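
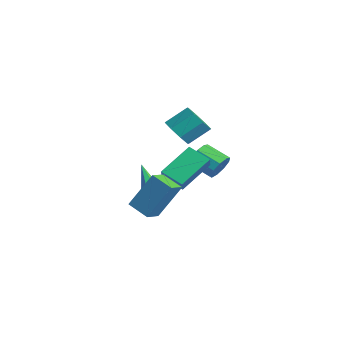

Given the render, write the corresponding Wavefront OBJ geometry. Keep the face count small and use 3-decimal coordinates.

v -1.06 3.341 -2.671
v -0.609 3.056 -2.144
v -1.668 2.454 -1.562
v -2.12 2.739 -2.089
v -0.787 3.513 -1.994
v -1.846 2.912 -1.412
v -1.092 3.89 -2.161
v -2.152 3.288 -1.579
v -1.383 4.01 -2.567
v -2.442 3.408 -1.985
v -1.523 3.816 -3.021
v -2.582 3.215 -2.439
v -1.446 3.401 -3.311
v -2.505 2.799 -2.729
v -1.189 2.957 -3.302
v -2.248 2.355 -2.72
v -0.872 2.693 -2.998
v -1.931 2.091 -2.416
v -0.643 2.732 -2.54
v -1.702 2.13 -1.958
v -0.507 -0.598 -3.117
v -0.274 -0.208 -2.864
v -2.213 -0.222 -2.123
v -0.445 -0.088 -3.203
v -0.653 -0.268 -3.492
v -0.775 -0.64 -3.561
v -0.74 -0.987 -3.37
v -0.569 -1.107 -3.031
v -0.361 -0.928 -2.743
v -0.239 -0.555 -2.673
v -2.822 1.992 -0.803
v -2.035 2.137 -1.214
v -1.791 3.213 -0.369
v -2.578 3.068 0.043
v -2.553 2.484 -1.507
v -2.309 3.56 -0.662
v -3.229 2.543 -1.387
v -2.985 3.619 -0.542
v -3.666 2.279 -0.925
v -3.422 3.355 -0.079
v -3.609 1.847 -0.391
v -3.365 2.923 0.454
v -3.091 1.5 -0.098
v -2.847 2.576 0.747
v -2.415 1.441 -0.218
v -2.171 2.517 0.627
v -1.978 1.705 -0.681
v -1.734 2.781 0.165
v 2.105 -2.597 -2.134
v 2.488 -1.626 -0.427
v 3.094 -2.211 -2.575
v 3.477 -1.24 -0.869
v 2.563 -3.38 -1.791
v 2.946 -2.409 -0.085
v 3.552 -2.994 -2.233
v 3.935 -2.023 -0.526
v -0.56 -0.035 -2.264
v -0.026 -0.367 -1.62
v -0.866 1.589 -1.172
v -0.331 1.256 -0.528
v 0.411 0.504 -2.792
v 0.946 0.171 -2.148
v 0.106 2.127 -1.7
v 0.64 1.795 -1.056
f 2 1 5
f 2 5 3
f 3 5 6
f 3 6 4
f 5 1 7
f 5 7 6
f 6 7 8
f 6 8 4
f 7 1 9
f 7 9 8
f 8 9 10
f 8 10 4
f 9 1 11
f 9 11 10
f 10 11 12
f 10 12 4
f 11 1 13
f 11 13 12
f 12 13 14
f 12 14 4
f 13 1 15
f 13 15 14
f 14 15 16
f 14 16 4
f 15 1 17
f 15 17 16
f 16 17 18
f 16 18 4
f 17 1 19
f 17 19 18
f 18 19 20
f 18 20 4
f 19 1 2
f 19 2 20
f 20 2 3
f 20 3 4
f 22 21 24
f 22 24 23
f 24 21 25
f 24 25 23
f 25 21 26
f 25 26 23
f 26 21 27
f 26 27 23
f 27 21 28
f 27 28 23
f 28 21 29
f 28 29 23
f 29 21 30
f 29 30 23
f 30 21 22
f 30 22 23
f 32 31 35
f 32 35 33
f 33 35 36
f 33 36 34
f 35 31 37
f 35 37 36
f 36 37 38
f 36 38 34
f 37 31 39
f 37 39 38
f 38 39 40
f 38 40 34
f 39 31 41
f 39 41 40
f 40 41 42
f 40 42 34
f 41 31 43
f 41 43 42
f 42 43 44
f 42 44 34
f 43 31 45
f 43 45 44
f 44 45 46
f 44 46 34
f 45 31 47
f 45 47 46
f 46 47 48
f 46 48 34
f 47 31 32
f 47 32 48
f 48 32 33
f 48 33 34
f 50 52 49
f 53 50 49
f 49 52 51
f 51 53 49
f 50 56 52
f 54 50 53
f 54 56 50
f 52 56 51
f 55 53 51
f 51 56 55
f 55 54 53
f 56 54 55
f 58 60 57
f 61 58 57
f 57 60 59
f 59 61 57
f 58 64 60
f 62 58 61
f 62 64 58
f 60 64 59
f 63 61 59
f 59 64 63
f 63 62 61
f 64 62 63



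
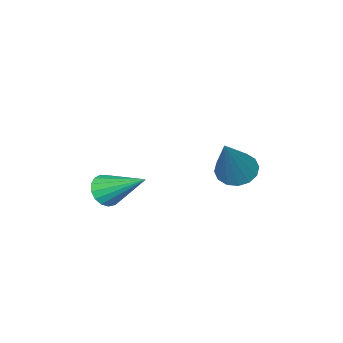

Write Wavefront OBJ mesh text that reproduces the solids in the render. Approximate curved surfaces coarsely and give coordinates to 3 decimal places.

v 0.332 3.226 -0.855
v 0.828 3.302 -1.218
v 1.408 3.694 0.715
v 0.688 3.59 -1.208
v 0.453 3.781 -1.103
v 0.184 3.823 -0.932
v -0.044 3.706 -0.74
v -0.172 3.459 -0.579
v -0.165 3.15 -0.492
v -0.025 2.862 -0.502
v 0.211 2.671 -0.606
v 0.479 2.629 -0.778
v 0.708 2.747 -0.97
v 0.835 2.993 -1.131
v 3.766 1.623 -0.792
v 3.991 1.919 -1.184
v 3.594 2.897 0.072
v 3.738 1.923 -1.24
v 3.492 1.858 -1.194
v 3.309 1.739 -1.055
v 3.231 1.594 -0.857
v 3.275 1.455 -0.643
v 3.432 1.355 -0.464
v 3.665 1.316 -0.36
v 3.922 1.347 -0.355
v 4.143 1.441 -0.45
v 4.277 1.578 -0.624
v 4.295 1.724 -0.836
v 4.191 1.847 -1.038
f 2 1 4
f 2 4 3
f 4 1 5
f 4 5 3
f 5 1 6
f 5 6 3
f 6 1 7
f 6 7 3
f 7 1 8
f 7 8 3
f 8 1 9
f 8 9 3
f 9 1 10
f 9 10 3
f 10 1 11
f 10 11 3
f 11 1 12
f 11 12 3
f 12 1 13
f 12 13 3
f 13 1 14
f 13 14 3
f 14 1 2
f 14 2 3
f 16 15 18
f 16 18 17
f 18 15 19
f 18 19 17
f 19 15 20
f 19 20 17
f 20 15 21
f 20 21 17
f 21 15 22
f 21 22 17
f 22 15 23
f 22 23 17
f 23 15 24
f 23 24 17
f 24 15 25
f 24 25 17
f 25 15 26
f 25 26 17
f 26 15 27
f 26 27 17
f 27 15 28
f 27 28 17
f 28 15 29
f 28 29 17
f 29 15 16
f 29 16 17



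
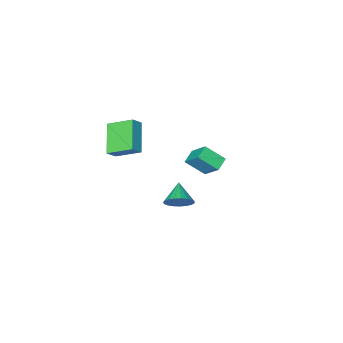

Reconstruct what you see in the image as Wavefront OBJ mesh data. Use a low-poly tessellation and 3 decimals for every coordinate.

v -0.473 -2.421 -1.583
v -1.41 -3.944 -0.426
v 0.161 -2.341 -0.964
v -0.776 -3.864 0.193
v 0.516 -3.676 -2.433
v -0.421 -5.199 -1.276
v 1.15 -3.596 -1.814
v 0.213 -5.119 -0.657
v -4.628 -1.343 -3.743
v -3.762 -2.188 -2.84
v -4.765 -0.144 -2.49
v -3.898 -0.989 -1.587
v -3.862 -0.911 -4.073
v -2.995 -1.756 -3.17
v -3.998 0.288 -2.82
v -3.132 -0.557 -1.917
v 0.869 3.774 -0.675
v 1.51 3.763 -0.103
v 0.251 2.766 -0.005
v 1.284 3.998 0.044
v 0.986 4.195 0.065
v 0.668 4.319 -0.041
v 0.385 4.349 -0.257
v 0.185 4.28 -0.545
v 0.103 4.123 -0.856
v 0.154 3.906 -1.136
v 0.329 3.666 -1.336
v 0.596 3.445 -1.422
v 0.911 3.281 -1.379
v 1.219 3.202 -1.214
v 1.466 3.223 -0.956
v 1.609 3.338 -0.65
v 1.625 3.529 -0.348
f 2 4 1
f 5 2 1
f 1 4 3
f 3 5 1
f 2 8 4
f 6 2 5
f 6 8 2
f 4 8 3
f 7 5 3
f 3 8 7
f 7 6 5
f 8 6 7
f 10 12 9
f 13 10 9
f 9 12 11
f 11 13 9
f 10 16 12
f 14 10 13
f 14 16 10
f 12 16 11
f 15 13 11
f 11 16 15
f 15 14 13
f 16 14 15
f 18 17 20
f 18 20 19
f 20 17 21
f 20 21 19
f 21 17 22
f 21 22 19
f 22 17 23
f 22 23 19
f 23 17 24
f 23 24 19
f 24 17 25
f 24 25 19
f 25 17 26
f 25 26 19
f 26 17 27
f 26 27 19
f 27 17 28
f 27 28 19
f 28 17 29
f 28 29 19
f 29 17 30
f 29 30 19
f 30 17 31
f 30 31 19
f 31 17 32
f 31 32 19
f 32 17 33
f 32 33 19
f 33 17 18
f 33 18 19



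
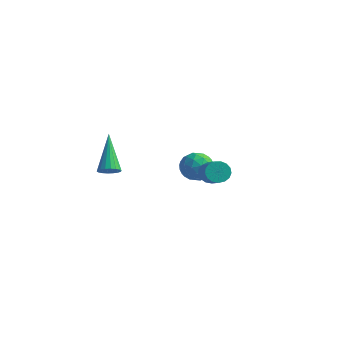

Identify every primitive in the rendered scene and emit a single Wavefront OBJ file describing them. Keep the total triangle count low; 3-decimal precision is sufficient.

v 1.594 -3.626 0.266
v 1.877 -3.217 0.152
v 0.746 -2.614 1.794
v 1.689 -3.186 0.027
v 1.483 -3.242 -0.05
v 1.3 -3.374 -0.065
v 1.174 -3.556 -0.014
v 1.132 -3.752 0.092
v 1.181 -3.923 0.233
v 1.312 -4.035 0.38
v 1.499 -4.067 0.505
v 1.705 -4.011 0.582
v 1.889 -3.878 0.597
v 2.015 -3.696 0.546
v 2.057 -3.5 0.44
v 2.008 -3.329 0.299
v 3.394 0.985 -1.135
v 3.731 1.012 -1.607
v 4.522 0.443 -1.076
v 4.186 0.415 -0.605
v 3.798 1.24 -1.464
v 4.59 0.671 -0.933
v 3.774 1.409 -1.245
v 4.565 0.84 -0.715
v 3.662 1.482 -1.001
v 4.453 0.912 -0.471
v 3.489 1.44 -0.788
v 4.28 0.87 -0.258
v 3.294 1.294 -0.655
v 4.086 0.724 -0.124
v 3.123 1.077 -0.631
v 3.914 0.507 -0.101
v 3.013 0.839 -0.723
v 3.804 0.27 -0.193
v 2.991 0.634 -0.91
v 3.782 0.065 -0.379
v 3.061 0.51 -1.148
v 3.853 -0.059 -0.617
v 3.208 0.494 -1.383
v 3.999 -0.075 -0.852
v 3.397 0.591 -1.561
v 4.188 0.022 -1.031
v 3.586 0.778 -1.642
v 4.377 0.209 -1.112
v 1.066 2.578 -1.422
v 1.837 2.886 -1.407
v 1.483 1.574 -2.213
v 2.254 1.882 -2.198
v 1.926 1.549 -1.511
v 1.669 2.169 -1.022
v 1.651 2.291 -2.598
v 1.394 2.911 -2.109
v 2.199 2.708 -2.134
v 2.369 2.25 -1.462
v 0.951 2.21 -2.158
v 1.121 1.752 -1.486
v 1.415 2.82 -1.345
v 1.905 1.64 -2.275
v 1.712 1.444 -1.871
v 2.166 1.625 -1.862
v 1.316 2.399 -1.119
v 1.77 2.58 -1.11
v 1.822 1.794 -1.171
v 1.55 1.88 -2.51
v 2.004 2.061 -2.501
v 1.154 2.835 -1.758
v 1.608 3.016 -1.749
v 1.498 2.666 -2.449
v 2.081 2.897 -1.764
v 2.326 2.307 -2.228
v 1.972 2.547 -2.463
v 1.82 2.911 -2.176
v 2.181 2.627 -1.369
v 2.426 2.037 -1.833
v 2.233 1.841 -1.43
v 2.082 2.206 -1.143
v 2.394 2.523 -1.796
v 0.894 2.423 -1.787
v 1.139 1.833 -2.251
v 1.238 2.254 -2.477
v 1.087 2.619 -2.19
v 0.994 2.153 -1.392
v 1.239 1.563 -1.856
v 1.5 1.549 -1.444
v 1.348 1.913 -1.157
v 0.926 1.937 -1.824
f 2 1 4
f 2 4 3
f 4 1 5
f 4 5 3
f 5 1 6
f 5 6 3
f 6 1 7
f 6 7 3
f 7 1 8
f 7 8 3
f 8 1 9
f 8 9 3
f 9 1 10
f 9 10 3
f 10 1 11
f 10 11 3
f 11 1 12
f 11 12 3
f 12 1 13
f 12 13 3
f 13 1 14
f 13 14 3
f 14 1 15
f 14 15 3
f 15 1 16
f 15 16 3
f 16 1 2
f 16 2 3
f 18 17 21
f 18 21 19
f 19 21 22
f 19 22 20
f 21 17 23
f 21 23 22
f 22 23 24
f 22 24 20
f 23 17 25
f 23 25 24
f 24 25 26
f 24 26 20
f 25 17 27
f 25 27 26
f 26 27 28
f 26 28 20
f 27 17 29
f 27 29 28
f 28 29 30
f 28 30 20
f 29 17 31
f 29 31 30
f 30 31 32
f 30 32 20
f 31 17 33
f 31 33 32
f 32 33 34
f 32 34 20
f 33 17 35
f 33 35 34
f 34 35 36
f 34 36 20
f 35 17 37
f 35 37 36
f 36 37 38
f 36 38 20
f 37 17 39
f 37 39 38
f 38 39 40
f 38 40 20
f 39 17 41
f 39 41 40
f 40 41 42
f 40 42 20
f 41 17 43
f 41 43 42
f 42 43 44
f 42 44 20
f 43 17 18
f 43 18 44
f 44 18 19
f 44 19 20
f 45 82 61
f 82 56 85
f 61 85 50
f 82 85 61
f 45 61 57
f 61 50 62
f 57 62 46
f 61 62 57
f 45 57 66
f 57 46 67
f 66 67 52
f 57 67 66
f 45 66 78
f 66 52 81
f 78 81 55
f 66 81 78
f 45 78 82
f 78 55 86
f 82 86 56
f 78 86 82
f 46 62 73
f 62 50 76
f 73 76 54
f 62 76 73
f 50 85 63
f 85 56 84
f 63 84 49
f 85 84 63
f 56 86 83
f 86 55 79
f 83 79 47
f 86 79 83
f 55 81 80
f 81 52 68
f 80 68 51
f 81 68 80
f 52 67 72
f 67 46 69
f 72 69 53
f 67 69 72
f 48 74 60
f 74 54 75
f 60 75 49
f 74 75 60
f 48 60 58
f 60 49 59
f 58 59 47
f 60 59 58
f 48 58 65
f 58 47 64
f 65 64 51
f 58 64 65
f 48 65 70
f 65 51 71
f 70 71 53
f 65 71 70
f 48 70 74
f 70 53 77
f 74 77 54
f 70 77 74
f 49 75 63
f 75 54 76
f 63 76 50
f 75 76 63
f 47 59 83
f 59 49 84
f 83 84 56
f 59 84 83
f 51 64 80
f 64 47 79
f 80 79 55
f 64 79 80
f 53 71 72
f 71 51 68
f 72 68 52
f 71 68 72
f 54 77 73
f 77 53 69
f 73 69 46
f 77 69 73



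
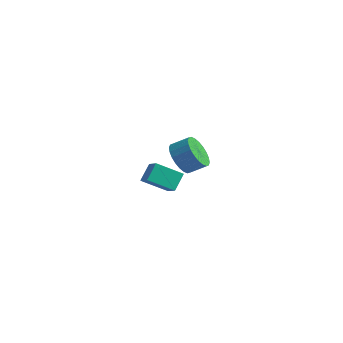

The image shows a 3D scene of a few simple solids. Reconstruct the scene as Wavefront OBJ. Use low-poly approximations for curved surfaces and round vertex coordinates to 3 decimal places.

v 2.26 -1.612 1.611
v 2.544 -1.165 0.811
v 3.265 -0.661 1.348
v 2.98 -1.108 2.149
v 2.284 -0.927 0.938
v 3.004 -0.424 1.476
v 2.02 -0.795 1.168
v 2.74 -0.291 1.705
v 1.792 -0.786 1.466
v 2.512 -0.283 2.003
v 1.636 -0.903 1.785
v 2.356 -0.4 2.322
v 1.574 -1.128 2.078
v 2.295 -0.625 2.615
v 1.617 -1.427 2.3
v 2.338 -0.924 2.837
v 1.758 -1.754 2.417
v 2.478 -1.25 2.955
v 1.975 -2.059 2.412
v 2.696 -1.555 2.949
v 2.236 -2.296 2.284
v 2.956 -1.793 2.822
v 2.5 -2.429 2.055
v 3.22 -1.925 2.592
v 2.728 -2.437 1.757
v 3.448 -1.934 2.294
v 2.884 -2.32 1.438
v 3.604 -1.817 1.975
v 2.945 -2.095 1.145
v 3.666 -1.592 1.682
v 2.902 -1.796 0.923
v 3.623 -1.293 1.46
v 2.762 -1.47 0.805
v 3.482 -0.966 1.343
v -4.447 2.608 -3.656
v -4.58 3.411 -2.774
v -3.517 3.691 -4.502
v -3.65 4.494 -3.621
v -3.61 2.246 -3.199
v -3.743 3.049 -2.318
v -2.68 3.329 -4.046
v -2.813 4.132 -3.164
f 2 1 5
f 2 5 3
f 3 5 6
f 3 6 4
f 5 1 7
f 5 7 6
f 6 7 8
f 6 8 4
f 7 1 9
f 7 9 8
f 8 9 10
f 8 10 4
f 9 1 11
f 9 11 10
f 10 11 12
f 10 12 4
f 11 1 13
f 11 13 12
f 12 13 14
f 12 14 4
f 13 1 15
f 13 15 14
f 14 15 16
f 14 16 4
f 15 1 17
f 15 17 16
f 16 17 18
f 16 18 4
f 17 1 19
f 17 19 18
f 18 19 20
f 18 20 4
f 19 1 21
f 19 21 20
f 20 21 22
f 20 22 4
f 21 1 23
f 21 23 22
f 22 23 24
f 22 24 4
f 23 1 25
f 23 25 24
f 24 25 26
f 24 26 4
f 25 1 27
f 25 27 26
f 26 27 28
f 26 28 4
f 27 1 29
f 27 29 28
f 28 29 30
f 28 30 4
f 29 1 31
f 29 31 30
f 30 31 32
f 30 32 4
f 31 1 33
f 31 33 32
f 32 33 34
f 32 34 4
f 33 1 2
f 33 2 34
f 34 2 3
f 34 3 4
f 36 38 35
f 39 36 35
f 35 38 37
f 37 39 35
f 36 42 38
f 40 36 39
f 40 42 36
f 38 42 37
f 41 39 37
f 37 42 41
f 41 40 39
f 42 40 41



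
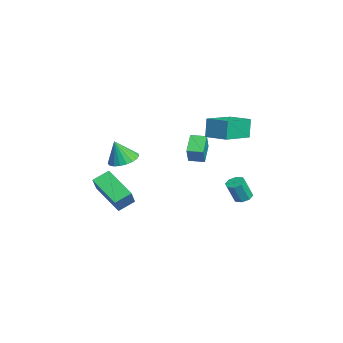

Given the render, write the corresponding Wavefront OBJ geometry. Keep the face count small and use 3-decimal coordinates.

v 0.298 -3.721 -1.619
v 0.023 -2.865 -1.137
v 1.581 -2.716 -2.671
v 1.306 -1.86 -2.189
v 1.474 -4 -0.451
v 1.199 -3.144 0.031
v 2.757 -2.995 -1.503
v 2.482 -2.139 -1.021
v -1.359 1.4 0.493
v -0.676 1.219 1.512
v -1.104 2.221 0.467
v -0.421 2.04 1.487
v -0.399 1.08 -0.207
v 0.284 0.899 0.813
v -0.144 1.901 -0.232
v 0.539 1.72 0.787
v -0.273 3.943 -2.949
v 0.239 3.797 -3.087
v 0.425 3.332 -1.909
v -0.087 3.477 -1.771
v 0.219 4.187 -2.93
v 0.405 3.722 -1.752
v -0.089 4.434 -2.784
v 0.097 3.969 -1.606
v -0.505 4.393 -2.735
v -0.319 3.928 -1.557
v -0.785 4.088 -2.811
v -0.599 3.623 -1.633
v -0.765 3.698 -2.968
v -0.579 3.233 -1.79
v -0.457 3.451 -3.114
v -0.271 2.986 -1.936
v -0.041 3.492 -3.163
v 0.145 3.027 -1.985
v 3.515 -2.62 1.862
v 4.321 -2.532 1.875
v 3.545 -3.06 3.118
v 4.215 -2.231 1.983
v 3.989 -1.997 2.07
v 3.681 -1.871 2.121
v 3.345 -1.874 2.128
v 3.037 -2.007 2.088
v 2.813 -2.245 2.01
v 2.71 -2.549 1.906
v 2.746 -2.864 1.795
v 2.915 -3.138 1.695
v 3.188 -3.322 1.624
v 3.518 -3.385 1.595
v 3.847 -3.315 1.612
v 4.119 -3.126 1.672
v 4.286 -2.849 1.765
v 0.358 3.048 1.889
v 0.057 3.15 3.025
v 1.292 3.966 2.054
v 0.991 4.068 3.19
v 1.629 1.672 2.35
v 1.328 1.774 3.486
v 2.563 2.59 2.515
v 2.262 2.692 3.651
f 2 4 1
f 5 2 1
f 1 4 3
f 3 5 1
f 2 8 4
f 6 2 5
f 6 8 2
f 4 8 3
f 7 5 3
f 3 8 7
f 7 6 5
f 8 6 7
f 10 12 9
f 13 10 9
f 9 12 11
f 11 13 9
f 10 16 12
f 14 10 13
f 14 16 10
f 12 16 11
f 15 13 11
f 11 16 15
f 15 14 13
f 16 14 15
f 18 17 21
f 18 21 19
f 19 21 22
f 19 22 20
f 21 17 23
f 21 23 22
f 22 23 24
f 22 24 20
f 23 17 25
f 23 25 24
f 24 25 26
f 24 26 20
f 25 17 27
f 25 27 26
f 26 27 28
f 26 28 20
f 27 17 29
f 27 29 28
f 28 29 30
f 28 30 20
f 29 17 31
f 29 31 30
f 30 31 32
f 30 32 20
f 31 17 33
f 31 33 32
f 32 33 34
f 32 34 20
f 33 17 18
f 33 18 34
f 34 18 19
f 34 19 20
f 36 35 38
f 36 38 37
f 38 35 39
f 38 39 37
f 39 35 40
f 39 40 37
f 40 35 41
f 40 41 37
f 41 35 42
f 41 42 37
f 42 35 43
f 42 43 37
f 43 35 44
f 43 44 37
f 44 35 45
f 44 45 37
f 45 35 46
f 45 46 37
f 46 35 47
f 46 47 37
f 47 35 48
f 47 48 37
f 48 35 49
f 48 49 37
f 49 35 50
f 49 50 37
f 50 35 51
f 50 51 37
f 51 35 36
f 51 36 37
f 53 55 52
f 56 53 52
f 52 55 54
f 54 56 52
f 53 59 55
f 57 53 56
f 57 59 53
f 55 59 54
f 58 56 54
f 54 59 58
f 58 57 56
f 59 57 58



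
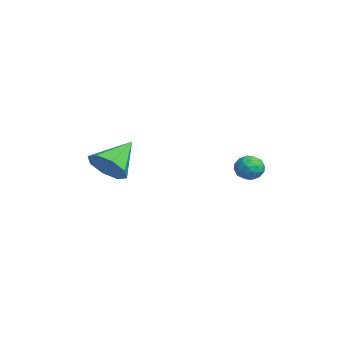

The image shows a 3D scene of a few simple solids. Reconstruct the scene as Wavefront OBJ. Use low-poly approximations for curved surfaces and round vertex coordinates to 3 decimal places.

v -1.524 -3.804 1.814
v -0.689 -3.746 2.448
v -2.456 -2.516 2.926
v -0.659 -3.209 1.851
v -1.136 -3.021 1.232
v -1.84 -3.291 0.954
v -2.359 -3.862 1.18
v -2.388 -4.399 1.778
v -1.911 -4.587 2.396
v -1.207 -4.317 2.674
v 0.377 2.552 2.289
v 0.989 2.543 1.92
v 0.331 1.397 2.24
v 0.943 1.388 1.871
v 0.944 1.58 2.56
v 0.972 2.294 2.59
v 0.348 1.646 1.57
v 0.376 2.36 1.6
v 0.971 1.983 1.475
v 1.339 1.942 2.087
v -0.019 1.998 2.073
v 0.349 1.957 2.685
v 0.687 2.649 2.109
v 0.633 1.291 2.051
v 0.633 1.404 2.456
v 0.993 1.399 2.239
v 0.677 2.503 2.502
v 1.037 2.497 2.285
v 1.01 1.931 2.661
v 0.283 1.443 1.875
v 0.643 1.437 1.658
v 0.327 2.541 1.921
v 0.687 2.536 1.704
v 0.31 2.009 1.499
v 1.036 2.314 1.63
v 1.009 1.635 1.602
v 0.659 1.787 1.425
v 0.676 2.207 1.443
v 1.253 2.29 1.99
v 1.226 1.612 1.961
v 1.226 1.725 2.366
v 1.243 2.144 2.384
v 1.242 1.961 1.729
v 0.094 2.328 2.199
v 0.067 1.65 2.17
v 0.077 1.796 1.776
v 0.094 2.215 1.794
v 0.311 2.305 2.558
v 0.284 1.626 2.53
v 0.644 1.733 2.717
v 0.661 2.153 2.735
v 0.078 1.979 2.431
f 2 1 4
f 2 4 3
f 4 1 5
f 4 5 3
f 5 1 6
f 5 6 3
f 6 1 7
f 6 7 3
f 7 1 8
f 7 8 3
f 8 1 9
f 8 9 3
f 9 1 10
f 9 10 3
f 10 1 2
f 10 2 3
f 11 48 27
f 48 22 51
f 27 51 16
f 48 51 27
f 11 27 23
f 27 16 28
f 23 28 12
f 27 28 23
f 11 23 32
f 23 12 33
f 32 33 18
f 23 33 32
f 11 32 44
f 32 18 47
f 44 47 21
f 32 47 44
f 11 44 48
f 44 21 52
f 48 52 22
f 44 52 48
f 12 28 39
f 28 16 42
f 39 42 20
f 28 42 39
f 16 51 29
f 51 22 50
f 29 50 15
f 51 50 29
f 22 52 49
f 52 21 45
f 49 45 13
f 52 45 49
f 21 47 46
f 47 18 34
f 46 34 17
f 47 34 46
f 18 33 38
f 33 12 35
f 38 35 19
f 33 35 38
f 14 40 26
f 40 20 41
f 26 41 15
f 40 41 26
f 14 26 24
f 26 15 25
f 24 25 13
f 26 25 24
f 14 24 31
f 24 13 30
f 31 30 17
f 24 30 31
f 14 31 36
f 31 17 37
f 36 37 19
f 31 37 36
f 14 36 40
f 36 19 43
f 40 43 20
f 36 43 40
f 15 41 29
f 41 20 42
f 29 42 16
f 41 42 29
f 13 25 49
f 25 15 50
f 49 50 22
f 25 50 49
f 17 30 46
f 30 13 45
f 46 45 21
f 30 45 46
f 19 37 38
f 37 17 34
f 38 34 18
f 37 34 38
f 20 43 39
f 43 19 35
f 39 35 12
f 43 35 39



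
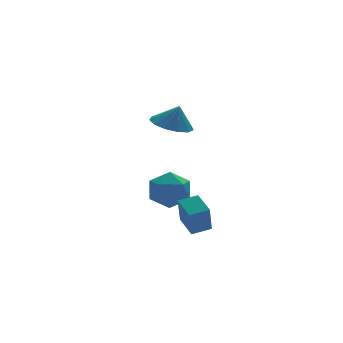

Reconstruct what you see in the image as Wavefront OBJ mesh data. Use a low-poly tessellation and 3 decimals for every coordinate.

v 1.577 -0.291 -3.039
v 2.553 -0.585 -3.062
v 1.247 -1.475 -1.938
v 2.223 -1.769 -1.961
v 1.97 -0.872 -1.545
v 2.175 -0.141 -2.226
v 1.625 -1.919 -2.774
v 1.83 -1.188 -3.455
v 2.583 -1.592 -2.899
v 2.796 -0.945 -2.139
v 1.004 -1.115 -2.861
v 1.217 -0.468 -2.101
v 3.294 2.825 -0.218
v 4.142 2.395 -0.525
v 3.606 2.675 0.858
v 4.251 2.946 -0.48
v 4.056 3.458 -0.351
v 3.618 3.77 -0.181
v 3.078 3.781 -0.022
v 2.606 3.489 0.075
v 2.352 2.986 0.079
v 2.397 2.432 -0.012
v 2.727 2.002 -0.167
v 3.237 1.834 -0.339
v 3.764 1.98 -0.472
v 2.247 -2.727 -4.383
v 1.98 -3.203 -3.094
v 2.149 -1.608 -3.991
v 1.882 -2.084 -2.701
v 3.118 -2.716 -4.199
v 2.851 -3.192 -2.909
v 3.02 -1.597 -3.806
v 2.753 -2.073 -2.517
f 1 12 6
f 1 6 2
f 1 2 8
f 1 8 11
f 1 11 12
f 2 6 10
f 6 12 5
f 12 11 3
f 11 8 7
f 8 2 9
f 4 10 5
f 4 5 3
f 4 3 7
f 4 7 9
f 4 9 10
f 5 10 6
f 3 5 12
f 7 3 11
f 9 7 8
f 10 9 2
f 14 13 16
f 14 16 15
f 16 13 17
f 16 17 15
f 17 13 18
f 17 18 15
f 18 13 19
f 18 19 15
f 19 13 20
f 19 20 15
f 20 13 21
f 20 21 15
f 21 13 22
f 21 22 15
f 22 13 23
f 22 23 15
f 23 13 24
f 23 24 15
f 24 13 25
f 24 25 15
f 25 13 14
f 25 14 15
f 27 29 26
f 30 27 26
f 26 29 28
f 28 30 26
f 27 33 29
f 31 27 30
f 31 33 27
f 29 33 28
f 32 30 28
f 28 33 32
f 32 31 30
f 33 31 32



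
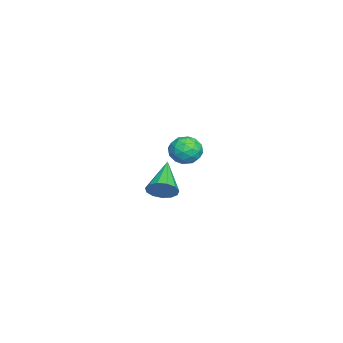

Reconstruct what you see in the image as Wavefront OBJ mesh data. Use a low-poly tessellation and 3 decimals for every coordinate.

v -3.795 3.696 -0.19
v -3.277 3.228 -0.557
v -4.363 2.672 0.317
v -3.845 2.204 -0.05
v -3.607 2.668 0.541
v -3.256 3.301 0.228
v -4.384 2.599 -0.468
v -4.033 3.232 -0.781
v -3.641 2.55 -0.729
v -3.161 2.593 -0.105
v -4.479 3.307 -0.135
v -3.999 3.35 0.489
v -3.487 3.552 -0.418
v -4.153 2.348 0.178
v -4.013 2.62 0.525
v -3.709 2.345 0.31
v -3.474 3.595 0.044
v -3.17 3.32 -0.172
v -3.363 2.99 0.473
v -4.47 2.58 -0.068
v -4.166 2.305 -0.284
v -3.931 3.555 -0.55
v -3.627 3.28 -0.765
v -4.277 2.91 -0.713
v -3.396 2.879 -0.735
v -3.73 2.276 -0.437
v -4.046 2.509 -0.683
v -3.84 2.881 -0.867
v -3.114 2.903 -0.368
v -3.447 2.301 -0.07
v -3.307 2.574 0.278
v -3.101 2.946 0.094
v -3.328 2.505 -0.469
v -4.193 3.599 -0.17
v -4.526 2.997 0.128
v -4.539 2.954 -0.334
v -4.333 3.326 -0.518
v -3.91 3.624 0.197
v -4.244 3.021 0.495
v -3.8 3.019 0.627
v -3.594 3.391 0.443
v -4.312 3.395 0.229
v 1.906 2.81 0.333
v 2.222 3.053 0.872
v 0.414 2.81 1.207
v 2.105 3.352 0.673
v 1.926 3.479 0.366
v 1.74 3.393 0.048
v 1.607 3.123 -0.179
v 1.569 2.752 -0.243
v 1.638 2.401 -0.125
v 1.793 2.179 0.139
v 1.983 2.158 0.464
v 2.149 2.343 0.748
v 2.238 2.677 0.9
f 1 38 17
f 38 12 41
f 17 41 6
f 38 41 17
f 1 17 13
f 17 6 18
f 13 18 2
f 17 18 13
f 1 13 22
f 13 2 23
f 22 23 8
f 13 23 22
f 1 22 34
f 22 8 37
f 34 37 11
f 22 37 34
f 1 34 38
f 34 11 42
f 38 42 12
f 34 42 38
f 2 18 29
f 18 6 32
f 29 32 10
f 18 32 29
f 6 41 19
f 41 12 40
f 19 40 5
f 41 40 19
f 12 42 39
f 42 11 35
f 39 35 3
f 42 35 39
f 11 37 36
f 37 8 24
f 36 24 7
f 37 24 36
f 8 23 28
f 23 2 25
f 28 25 9
f 23 25 28
f 4 30 16
f 30 10 31
f 16 31 5
f 30 31 16
f 4 16 14
f 16 5 15
f 14 15 3
f 16 15 14
f 4 14 21
f 14 3 20
f 21 20 7
f 14 20 21
f 4 21 26
f 21 7 27
f 26 27 9
f 21 27 26
f 4 26 30
f 26 9 33
f 30 33 10
f 26 33 30
f 5 31 19
f 31 10 32
f 19 32 6
f 31 32 19
f 3 15 39
f 15 5 40
f 39 40 12
f 15 40 39
f 7 20 36
f 20 3 35
f 36 35 11
f 20 35 36
f 9 27 28
f 27 7 24
f 28 24 8
f 27 24 28
f 10 33 29
f 33 9 25
f 29 25 2
f 33 25 29
f 44 43 46
f 44 46 45
f 46 43 47
f 46 47 45
f 47 43 48
f 47 48 45
f 48 43 49
f 48 49 45
f 49 43 50
f 49 50 45
f 50 43 51
f 50 51 45
f 51 43 52
f 51 52 45
f 52 43 53
f 52 53 45
f 53 43 54
f 53 54 45
f 54 43 55
f 54 55 45
f 55 43 44
f 55 44 45



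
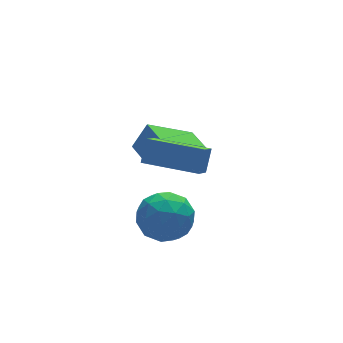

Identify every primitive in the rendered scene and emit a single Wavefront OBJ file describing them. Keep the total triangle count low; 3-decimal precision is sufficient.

v -1.943 0.72 -4.019
v -0.948 0.39 -4.397
v -1.852 -0.51 -2.703
v -0.857 -0.84 -3.081
v -0.968 0.162 -2.608
v -1.025 0.923 -3.421
v -1.775 -1.043 -3.679
v -1.832 -0.282 -4.492
v -0.844 -0.699 -4.187
v -0.346 0.046 -3.525
v -2.454 -0.166 -3.575
v -1.956 0.579 -2.913
v -1.454 0.663 -4.323
v -1.346 -0.783 -2.777
v -1.412 -0.194 -2.499
v -0.827 -0.388 -2.721
v -1.499 0.976 -3.749
v -0.914 0.783 -3.971
v -0.926 0.649 -2.92
v -1.886 -0.903 -3.129
v -1.301 -1.096 -3.351
v -1.973 0.268 -4.379
v -1.388 0.074 -4.601
v -1.874 -0.769 -4.18
v -0.808 -0.171 -4.422
v -0.754 -0.894 -3.649
v -1.294 -1.014 -4.001
v -1.327 -0.567 -4.478
v -0.515 0.267 -4.033
v -0.461 -0.456 -3.26
v -0.527 0.133 -2.981
v -0.56 0.58 -3.459
v -0.453 -0.374 -3.909
v -2.339 0.336 -3.84
v -2.285 -0.387 -3.067
v -2.24 -0.7 -3.641
v -2.273 -0.253 -4.119
v -2.046 0.774 -3.451
v -1.992 0.051 -2.678
v -1.473 0.447 -2.622
v -1.506 0.894 -3.099
v -2.347 0.254 -3.191
v -0.602 -1.642 -0.114
v -1.121 -2.206 0.447
v -2.097 -0.254 -0.098
v -2.616 -0.818 0.463
v -0.204 -1.222 0.677
v -0.723 -1.786 1.238
v -1.699 0.166 0.693
v -2.218 -0.398 1.254
v 0.713 2.474 -3.675
v -1.09 2.461 -2.598
v 0.695 3.613 -3.692
v -1.108 3.601 -2.615
v 1.328 2.499 -2.645
v -0.475 2.487 -1.568
v 1.31 3.639 -2.662
v -0.493 3.626 -1.585
f 1 38 17
f 38 12 41
f 17 41 6
f 38 41 17
f 1 17 13
f 17 6 18
f 13 18 2
f 17 18 13
f 1 13 22
f 13 2 23
f 22 23 8
f 13 23 22
f 1 22 34
f 22 8 37
f 34 37 11
f 22 37 34
f 1 34 38
f 34 11 42
f 38 42 12
f 34 42 38
f 2 18 29
f 18 6 32
f 29 32 10
f 18 32 29
f 6 41 19
f 41 12 40
f 19 40 5
f 41 40 19
f 12 42 39
f 42 11 35
f 39 35 3
f 42 35 39
f 11 37 36
f 37 8 24
f 36 24 7
f 37 24 36
f 8 23 28
f 23 2 25
f 28 25 9
f 23 25 28
f 4 30 16
f 30 10 31
f 16 31 5
f 30 31 16
f 4 16 14
f 16 5 15
f 14 15 3
f 16 15 14
f 4 14 21
f 14 3 20
f 21 20 7
f 14 20 21
f 4 21 26
f 21 7 27
f 26 27 9
f 21 27 26
f 4 26 30
f 26 9 33
f 30 33 10
f 26 33 30
f 5 31 19
f 31 10 32
f 19 32 6
f 31 32 19
f 3 15 39
f 15 5 40
f 39 40 12
f 15 40 39
f 7 20 36
f 20 3 35
f 36 35 11
f 20 35 36
f 9 27 28
f 27 7 24
f 28 24 8
f 27 24 28
f 10 33 29
f 33 9 25
f 29 25 2
f 33 25 29
f 44 46 43
f 47 44 43
f 43 46 45
f 45 47 43
f 44 50 46
f 48 44 47
f 48 50 44
f 46 50 45
f 49 47 45
f 45 50 49
f 49 48 47
f 50 48 49
f 52 54 51
f 55 52 51
f 51 54 53
f 53 55 51
f 52 58 54
f 56 52 55
f 56 58 52
f 54 58 53
f 57 55 53
f 53 58 57
f 57 56 55
f 58 56 57



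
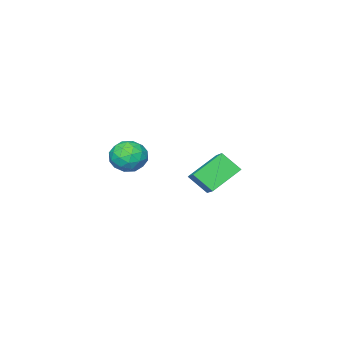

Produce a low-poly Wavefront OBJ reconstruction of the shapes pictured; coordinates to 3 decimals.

v 2.687 -0.085 2.143
v 3.584 -0.264 2.111
v 2.396 -1.536 2.109
v 3.293 -1.715 2.077
v 2.922 -1.37 2.839
v 3.102 -0.473 2.86
v 2.878 -1.327 1.36
v 3.058 -0.43 1.381
v 3.702 -1.031 1.627
v 3.729 -1.058 2.541
v 2.251 -0.742 1.679
v 2.278 -0.769 2.593
v 3.161 -0.047 2.13
v 2.819 -1.753 2.09
v 2.601 -1.55 2.538
v 3.128 -1.655 2.519
v 2.878 -0.17 2.57
v 3.405 -0.275 2.551
v 3.016 -0.926 2.979
v 2.575 -1.525 1.669
v 3.102 -1.63 1.65
v 2.852 -0.145 1.701
v 3.379 -0.25 1.682
v 2.964 -0.874 1.241
v 3.757 -0.603 1.827
v 3.586 -1.456 1.807
v 3.343 -1.228 1.385
v 3.448 -0.701 1.398
v 3.773 -0.619 2.364
v 3.602 -1.472 2.344
v 3.384 -1.269 2.792
v 3.49 -0.742 2.804
v 3.843 -1.07 2.08
v 2.378 -0.328 1.876
v 2.207 -1.181 1.856
v 2.49 -1.058 1.416
v 2.596 -0.531 1.428
v 2.394 -0.344 2.413
v 2.223 -1.197 2.393
v 2.532 -1.099 2.822
v 2.637 -0.572 2.835
v 2.137 -0.73 2.14
v -1.657 -1.903 -0.987
v -3.186 -1.588 -0.013
v -2.048 -1.054 -1.876
v -3.577 -0.738 -0.902
v -1.083 -1.002 -0.378
v -2.612 -0.686 0.596
v -1.474 -0.152 -1.267
v -3.003 0.163 -0.293
f 1 38 17
f 38 12 41
f 17 41 6
f 38 41 17
f 1 17 13
f 17 6 18
f 13 18 2
f 17 18 13
f 1 13 22
f 13 2 23
f 22 23 8
f 13 23 22
f 1 22 34
f 22 8 37
f 34 37 11
f 22 37 34
f 1 34 38
f 34 11 42
f 38 42 12
f 34 42 38
f 2 18 29
f 18 6 32
f 29 32 10
f 18 32 29
f 6 41 19
f 41 12 40
f 19 40 5
f 41 40 19
f 12 42 39
f 42 11 35
f 39 35 3
f 42 35 39
f 11 37 36
f 37 8 24
f 36 24 7
f 37 24 36
f 8 23 28
f 23 2 25
f 28 25 9
f 23 25 28
f 4 30 16
f 30 10 31
f 16 31 5
f 30 31 16
f 4 16 14
f 16 5 15
f 14 15 3
f 16 15 14
f 4 14 21
f 14 3 20
f 21 20 7
f 14 20 21
f 4 21 26
f 21 7 27
f 26 27 9
f 21 27 26
f 4 26 30
f 26 9 33
f 30 33 10
f 26 33 30
f 5 31 19
f 31 10 32
f 19 32 6
f 31 32 19
f 3 15 39
f 15 5 40
f 39 40 12
f 15 40 39
f 7 20 36
f 20 3 35
f 36 35 11
f 20 35 36
f 9 27 28
f 27 7 24
f 28 24 8
f 27 24 28
f 10 33 29
f 33 9 25
f 29 25 2
f 33 25 29
f 44 46 43
f 47 44 43
f 43 46 45
f 45 47 43
f 44 50 46
f 48 44 47
f 48 50 44
f 46 50 45
f 49 47 45
f 45 50 49
f 49 48 47
f 50 48 49



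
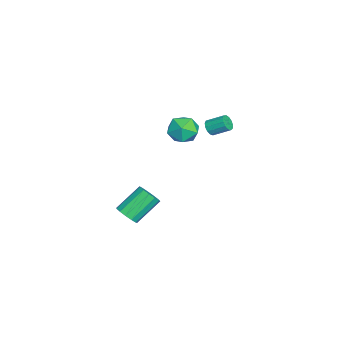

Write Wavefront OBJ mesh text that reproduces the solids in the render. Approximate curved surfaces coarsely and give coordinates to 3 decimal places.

v -4.06 -0.766 1.802
v -3.378 -1.009 0.969
v -3.522 -2.231 2.671
v -2.84 -2.474 1.838
v -2.635 -1.602 2.482
v -2.968 -0.696 1.946
v -3.932 -2.544 1.694
v -4.265 -1.638 1.158
v -3.299 -2.108 0.903
v -2.497 -1.525 1.389
v -4.403 -1.715 2.251
v -3.601 -1.132 2.737
v 4.46 -3.675 -0.156
v 4.931 -3.092 -0.333
v 3.971 -1.942 0.899
v 3.5 -2.525 1.076
v 4.6 -3.071 -0.612
v 3.639 -1.92 0.62
v 4.224 -3.241 -0.746
v 3.263 -2.09 0.486
v 3.923 -3.549 -0.693
v 2.963 -2.398 0.539
v 3.793 -3.897 -0.469
v 2.832 -2.747 0.763
v 3.874 -4.175 -0.146
v 2.914 -3.024 1.086
v 4.142 -4.294 0.174
v 3.182 -3.143 1.406
v 4.511 -4.217 0.389
v 3.55 -3.066 1.621
v 4.863 -3.968 0.431
v 3.903 -2.817 1.663
v 5.088 -3.626 0.287
v 4.128 -2.475 1.519
v 5.113 -3.299 0.002
v 4.153 -2.149 1.234
v -3.545 -0.048 2.069
v -3.228 0.168 1.647
v -3.119 1.224 2.269
v -3.435 1.008 2.691
v -3.533 0.241 1.578
v -3.424 1.296 2.199
v -3.842 0.222 1.664
v -3.733 1.277 2.286
v -4.056 0.117 1.879
v -3.947 1.173 2.501
v -4.108 -0.04 2.155
v -3.999 1.016 2.777
v -3.981 -0.199 2.403
v -3.872 0.856 3.025
v -3.715 -0.311 2.545
v -3.606 0.745 3.167
v -3.396 -0.338 2.536
v -3.286 0.717 3.158
v -3.123 -0.274 2.379
v -3.014 0.782 3.001
v -2.984 -0.138 2.123
v -2.875 0.918 2.745
v -3.024 0.027 1.85
v -2.914 1.083 2.472
f 1 12 6
f 1 6 2
f 1 2 8
f 1 8 11
f 1 11 12
f 2 6 10
f 6 12 5
f 12 11 3
f 11 8 7
f 8 2 9
f 4 10 5
f 4 5 3
f 4 3 7
f 4 7 9
f 4 9 10
f 5 10 6
f 3 5 12
f 7 3 11
f 9 7 8
f 10 9 2
f 14 13 17
f 14 17 15
f 15 17 18
f 15 18 16
f 17 13 19
f 17 19 18
f 18 19 20
f 18 20 16
f 19 13 21
f 19 21 20
f 20 21 22
f 20 22 16
f 21 13 23
f 21 23 22
f 22 23 24
f 22 24 16
f 23 13 25
f 23 25 24
f 24 25 26
f 24 26 16
f 25 13 27
f 25 27 26
f 26 27 28
f 26 28 16
f 27 13 29
f 27 29 28
f 28 29 30
f 28 30 16
f 29 13 31
f 29 31 30
f 30 31 32
f 30 32 16
f 31 13 33
f 31 33 32
f 32 33 34
f 32 34 16
f 33 13 35
f 33 35 34
f 34 35 36
f 34 36 16
f 35 13 14
f 35 14 36
f 36 14 15
f 36 15 16
f 38 37 41
f 38 41 39
f 39 41 42
f 39 42 40
f 41 37 43
f 41 43 42
f 42 43 44
f 42 44 40
f 43 37 45
f 43 45 44
f 44 45 46
f 44 46 40
f 45 37 47
f 45 47 46
f 46 47 48
f 46 48 40
f 47 37 49
f 47 49 48
f 48 49 50
f 48 50 40
f 49 37 51
f 49 51 50
f 50 51 52
f 50 52 40
f 51 37 53
f 51 53 52
f 52 53 54
f 52 54 40
f 53 37 55
f 53 55 54
f 54 55 56
f 54 56 40
f 55 37 57
f 55 57 56
f 56 57 58
f 56 58 40
f 57 37 59
f 57 59 58
f 58 59 60
f 58 60 40
f 59 37 38
f 59 38 60
f 60 38 39
f 60 39 40



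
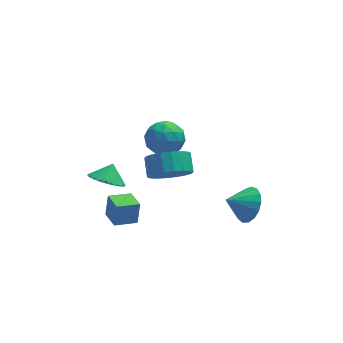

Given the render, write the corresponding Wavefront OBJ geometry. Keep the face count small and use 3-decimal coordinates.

v -4.148 2.482 -3.968
v -3.316 2.635 -4.519
v -3.732 3.018 -3.192
v -3.533 2.948 -4.619
v -3.844 3.191 -4.62
v -4.201 3.325 -4.522
v -4.55 3.332 -4.339
v -4.837 3.209 -4.099
v -5.02 2.975 -3.84
v -5.07 2.667 -3.6
v -4.98 2.33 -3.416
v -4.763 2.017 -3.316
v -4.453 1.774 -3.315
v -4.096 1.639 -3.414
v -3.747 1.633 -3.597
v -3.459 1.756 -3.836
v -3.276 1.989 -4.096
v -3.226 2.298 -4.335
v -4.425 -2.947 -1.695
v -4.248 -2.629 -0.562
v -4.704 -1.862 -1.956
v -4.526 -1.544 -0.823
v -3.294 -2.716 -1.937
v -3.116 -2.398 -0.804
v -3.572 -1.631 -2.198
v -3.395 -1.313 -1.065
v -1.743 -2.853 1.848
v -1.193 -3.367 2.622
v -1.186 -2.481 3.206
v -1.737 -1.967 2.432
v -0.844 -3.186 2.345
v -0.838 -2.301 2.928
v -0.674 -2.94 1.969
v -0.667 -2.055 2.552
v -0.715 -2.676 1.569
v -0.708 -1.791 2.152
v -0.96 -2.448 1.225
v -0.953 -1.562 1.808
v -1.36 -2.299 1.004
v -1.354 -1.414 1.587
v -1.836 -2.26 0.95
v -1.83 -1.375 1.533
v -2.294 -2.339 1.074
v -2.287 -1.453 1.658
v -2.642 -2.519 1.352
v -2.636 -1.634 1.935
v -2.813 -2.765 1.728
v -2.806 -1.88 2.311
v -2.772 -3.029 2.128
v -2.765 -2.144 2.711
v -2.527 -3.258 2.472
v -2.52 -2.372 3.055
v -2.126 -3.406 2.693
v -2.12 -2.521 3.276
v -1.65 -3.445 2.747
v -1.644 -2.56 3.33
v -2.424 -0.307 2.87
v -1.904 0.354 2.274
v -1.396 -1.534 2.406
v -0.876 -0.873 1.81
v -0.829 -0.789 2.836
v -1.464 -0.031 3.123
v -1.836 -1.149 1.557
v -2.471 -0.391 1.844
v -1.54 -0.167 1.463
v -0.918 0.056 2.254
v -2.382 -1.236 2.426
v -1.76 -1.013 3.217
v -2.255 0.132 2.613
v -1.045 -1.312 2.067
v -1.018 -1.262 2.67
v -0.712 -0.874 2.32
v -1.996 -0.095 3.112
v -1.69 0.294 2.762
v -1.058 -0.378 3.092
v -1.61 -1.474 1.918
v -1.304 -1.085 1.568
v -2.588 -0.306 2.36
v -2.282 0.082 2.01
v -2.242 -0.802 1.588
v -1.735 0.214 1.786
v -1.13 -0.508 1.513
v -1.695 -0.67 1.364
v -2.068 -0.224 1.533
v -1.369 0.345 2.251
v -0.765 -0.377 1.978
v -0.737 -0.328 2.581
v -1.111 0.118 2.75
v -1.155 0.039 1.774
v -2.535 -0.803 2.702
v -1.931 -1.525 2.429
v -2.189 -1.298 1.93
v -2.563 -0.852 2.099
v -2.17 -0.672 3.167
v -1.565 -1.394 2.894
v -1.232 -0.956 3.147
v -1.605 -0.51 3.316
v -2.145 -1.219 2.906
v 2.441 -0.731 -3.689
v 2.956 -1.269 -2.949
v 1.279 -0.829 -2.951
v 3.007 -0.79 -2.806
v 2.927 -0.297 -2.866
v 2.737 0.096 -3.114
v 2.478 0.3 -3.494
v 2.211 0.268 -3.918
v 1.997 0.006 -4.29
v 1.884 -0.424 -4.525
v 1.899 -0.924 -4.567
v 2.038 -1.381 -4.409
v 2.269 -1.688 -4.086
v 2.54 -1.776 -3.672
v 2.788 -1.625 -3.261
f 2 1 4
f 2 4 3
f 4 1 5
f 4 5 3
f 5 1 6
f 5 6 3
f 6 1 7
f 6 7 3
f 7 1 8
f 7 8 3
f 8 1 9
f 8 9 3
f 9 1 10
f 9 10 3
f 10 1 11
f 10 11 3
f 11 1 12
f 11 12 3
f 12 1 13
f 12 13 3
f 13 1 14
f 13 14 3
f 14 1 15
f 14 15 3
f 15 1 16
f 15 16 3
f 16 1 17
f 16 17 3
f 17 1 18
f 17 18 3
f 18 1 2
f 18 2 3
f 20 22 19
f 23 20 19
f 19 22 21
f 21 23 19
f 20 26 22
f 24 20 23
f 24 26 20
f 22 26 21
f 25 23 21
f 21 26 25
f 25 24 23
f 26 24 25
f 28 27 31
f 28 31 29
f 29 31 32
f 29 32 30
f 31 27 33
f 31 33 32
f 32 33 34
f 32 34 30
f 33 27 35
f 33 35 34
f 34 35 36
f 34 36 30
f 35 27 37
f 35 37 36
f 36 37 38
f 36 38 30
f 37 27 39
f 37 39 38
f 38 39 40
f 38 40 30
f 39 27 41
f 39 41 40
f 40 41 42
f 40 42 30
f 41 27 43
f 41 43 42
f 42 43 44
f 42 44 30
f 43 27 45
f 43 45 44
f 44 45 46
f 44 46 30
f 45 27 47
f 45 47 46
f 46 47 48
f 46 48 30
f 47 27 49
f 47 49 48
f 48 49 50
f 48 50 30
f 49 27 51
f 49 51 50
f 50 51 52
f 50 52 30
f 51 27 53
f 51 53 52
f 52 53 54
f 52 54 30
f 53 27 55
f 53 55 54
f 54 55 56
f 54 56 30
f 55 27 28
f 55 28 56
f 56 28 29
f 56 29 30
f 57 94 73
f 94 68 97
f 73 97 62
f 94 97 73
f 57 73 69
f 73 62 74
f 69 74 58
f 73 74 69
f 57 69 78
f 69 58 79
f 78 79 64
f 69 79 78
f 57 78 90
f 78 64 93
f 90 93 67
f 78 93 90
f 57 90 94
f 90 67 98
f 94 98 68
f 90 98 94
f 58 74 85
f 74 62 88
f 85 88 66
f 74 88 85
f 62 97 75
f 97 68 96
f 75 96 61
f 97 96 75
f 68 98 95
f 98 67 91
f 95 91 59
f 98 91 95
f 67 93 92
f 93 64 80
f 92 80 63
f 93 80 92
f 64 79 84
f 79 58 81
f 84 81 65
f 79 81 84
f 60 86 72
f 86 66 87
f 72 87 61
f 86 87 72
f 60 72 70
f 72 61 71
f 70 71 59
f 72 71 70
f 60 70 77
f 70 59 76
f 77 76 63
f 70 76 77
f 60 77 82
f 77 63 83
f 82 83 65
f 77 83 82
f 60 82 86
f 82 65 89
f 86 89 66
f 82 89 86
f 61 87 75
f 87 66 88
f 75 88 62
f 87 88 75
f 59 71 95
f 71 61 96
f 95 96 68
f 71 96 95
f 63 76 92
f 76 59 91
f 92 91 67
f 76 91 92
f 65 83 84
f 83 63 80
f 84 80 64
f 83 80 84
f 66 89 85
f 89 65 81
f 85 81 58
f 89 81 85
f 100 99 102
f 100 102 101
f 102 99 103
f 102 103 101
f 103 99 104
f 103 104 101
f 104 99 105
f 104 105 101
f 105 99 106
f 105 106 101
f 106 99 107
f 106 107 101
f 107 99 108
f 107 108 101
f 108 99 109
f 108 109 101
f 109 99 110
f 109 110 101
f 110 99 111
f 110 111 101
f 111 99 112
f 111 112 101
f 112 99 113
f 112 113 101
f 113 99 100
f 113 100 101



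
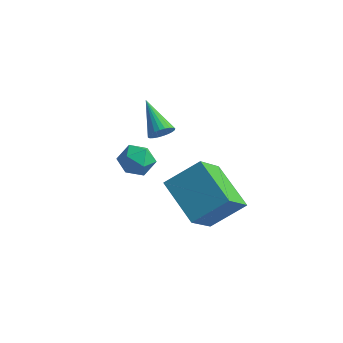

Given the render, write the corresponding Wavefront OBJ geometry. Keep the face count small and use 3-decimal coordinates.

v -3.167 2.339 0.588
v -2.79 2.374 1.028
v -4.433 3.081 1.612
v -2.757 2.573 0.925
v -2.786 2.736 0.771
v -2.873 2.839 0.589
v -3.004 2.866 0.407
v -3.161 2.812 0.252
v -3.318 2.687 0.149
v -3.452 2.509 0.112
v -3.543 2.304 0.148
v -3.577 2.105 0.25
v -3.548 1.942 0.404
v -3.461 1.839 0.586
v -3.329 1.812 0.768
v -3.173 1.866 0.923
v -3.016 1.991 1.026
v -2.881 2.17 1.063
v -0.893 0.433 -0.487
v -0.806 -0.988 0.755
v 0.114 1.41 0.559
v 0.201 -0.012 1.802
v 0.879 -0.328 -1.482
v 0.966 -1.75 -0.239
v 1.886 0.648 -0.435
v 1.973 -0.773 0.807
v -2.184 -1.232 2.493
v -1.738 -0.679 2.15
v -1.742 -2.101 1.67
v -1.296 -1.548 1.327
v -1.126 -1.795 2.056
v -1.399 -1.258 2.565
v -2.081 -1.522 1.255
v -2.354 -0.985 1.764
v -1.675 -0.859 1.384
v -1.084 -1.027 1.879
v -2.396 -1.753 1.941
v -1.805 -1.921 2.436
f 2 1 4
f 2 4 3
f 4 1 5
f 4 5 3
f 5 1 6
f 5 6 3
f 6 1 7
f 6 7 3
f 7 1 8
f 7 8 3
f 8 1 9
f 8 9 3
f 9 1 10
f 9 10 3
f 10 1 11
f 10 11 3
f 11 1 12
f 11 12 3
f 12 1 13
f 12 13 3
f 13 1 14
f 13 14 3
f 14 1 15
f 14 15 3
f 15 1 16
f 15 16 3
f 16 1 17
f 16 17 3
f 17 1 18
f 17 18 3
f 18 1 2
f 18 2 3
f 20 22 19
f 23 20 19
f 19 22 21
f 21 23 19
f 20 26 22
f 24 20 23
f 24 26 20
f 22 26 21
f 25 23 21
f 21 26 25
f 25 24 23
f 26 24 25
f 27 38 32
f 27 32 28
f 27 28 34
f 27 34 37
f 27 37 38
f 28 32 36
f 32 38 31
f 38 37 29
f 37 34 33
f 34 28 35
f 30 36 31
f 30 31 29
f 30 29 33
f 30 33 35
f 30 35 36
f 31 36 32
f 29 31 38
f 33 29 37
f 35 33 34
f 36 35 28



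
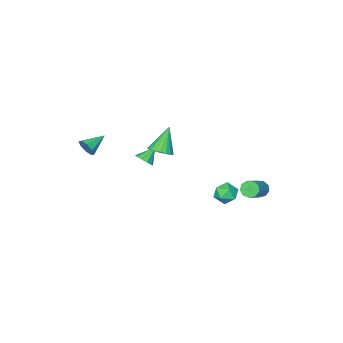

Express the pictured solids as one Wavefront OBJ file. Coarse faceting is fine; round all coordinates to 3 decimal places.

v -0.48 -2.64 -3.641
v -0.114 -2.407 -3.242
v -1.26 -2.62 -2.939
v -0.271 -2.133 -3.424
v -0.508 -2.053 -3.69
v -0.734 -2.197 -3.936
v -0.863 -2.511 -4.071
v -0.846 -2.874 -4.041
v -0.689 -3.147 -3.858
v -0.452 -3.228 -3.593
v -0.226 -3.083 -3.346
v -0.097 -2.77 -3.212
v -1.275 3.865 -3.468
v -0.819 4.276 -3.062
v -0.881 2.884 -2.918
v -0.425 3.295 -2.512
v -1.153 3.339 -2.407
v -1.396 3.944 -2.747
v -0.304 3.216 -3.233
v -0.547 3.821 -3.573
v -0.219 3.875 -2.917
v -0.744 3.951 -2.406
v -0.956 3.209 -3.574
v -1.481 3.285 -3.063
v 2.459 -3.948 -1.936
v 2.64 -3.654 -1.421
v 1.201 -3.932 -1.504
v 2.524 -3.354 -1.77
v 2.369 -3.402 -2.217
v 2.268 -3.77 -2.499
v 2.278 -4.242 -2.451
v 2.394 -4.542 -2.102
v 2.548 -4.494 -1.656
v 2.65 -4.126 -1.374
v -0.851 -1.689 -2.564
v -0.44 -1.189 -2.204
v -1.749 -1.991 -1.116
v -0.672 -1.016 -2.312
v -0.934 -0.96 -2.463
v -1.182 -1.03 -2.631
v -1.373 -1.214 -2.788
v -1.473 -1.479 -2.906
v -1.466 -1.781 -2.965
v -1.353 -2.067 -2.954
v -1.153 -2.288 -2.876
v -0.901 -2.404 -2.744
v -0.64 -2.398 -2.581
v -0.416 -2.268 -2.415
v -0.267 -2.038 -2.274
v -0.219 -1.748 -2.184
v -0.28 -1.448 -2.159
v -3.415 3.466 -3.991
v -3.072 3.327 -4.398
v -1.883 3.794 -3.556
v -2.225 3.934 -3.149
v -3.183 3.684 -4.439
v -1.993 4.151 -3.598
v -3.402 3.939 -4.271
v -2.212 4.406 -3.43
v -3.627 3.973 -3.972
v -2.438 4.441 -3.131
v -3.753 3.77 -3.681
v -2.563 4.237 -2.84
v -3.721 3.425 -3.535
v -2.531 3.892 -2.694
v -3.545 3.099 -3.603
v -2.355 3.566 -2.761
v -3.309 2.945 -3.851
v -2.119 3.412 -3.01
v -3.122 3.035 -4.165
v -1.932 3.502 -3.324
f 2 1 4
f 2 4 3
f 4 1 5
f 4 5 3
f 5 1 6
f 5 6 3
f 6 1 7
f 6 7 3
f 7 1 8
f 7 8 3
f 8 1 9
f 8 9 3
f 9 1 10
f 9 10 3
f 10 1 11
f 10 11 3
f 11 1 12
f 11 12 3
f 12 1 2
f 12 2 3
f 13 24 18
f 13 18 14
f 13 14 20
f 13 20 23
f 13 23 24
f 14 18 22
f 18 24 17
f 24 23 15
f 23 20 19
f 20 14 21
f 16 22 17
f 16 17 15
f 16 15 19
f 16 19 21
f 16 21 22
f 17 22 18
f 15 17 24
f 19 15 23
f 21 19 20
f 22 21 14
f 26 25 28
f 26 28 27
f 28 25 29
f 28 29 27
f 29 25 30
f 29 30 27
f 30 25 31
f 30 31 27
f 31 25 32
f 31 32 27
f 32 25 33
f 32 33 27
f 33 25 34
f 33 34 27
f 34 25 26
f 34 26 27
f 36 35 38
f 36 38 37
f 38 35 39
f 38 39 37
f 39 35 40
f 39 40 37
f 40 35 41
f 40 41 37
f 41 35 42
f 41 42 37
f 42 35 43
f 42 43 37
f 43 35 44
f 43 44 37
f 44 35 45
f 44 45 37
f 45 35 46
f 45 46 37
f 46 35 47
f 46 47 37
f 47 35 48
f 47 48 37
f 48 35 49
f 48 49 37
f 49 35 50
f 49 50 37
f 50 35 51
f 50 51 37
f 51 35 36
f 51 36 37
f 53 52 56
f 53 56 54
f 54 56 57
f 54 57 55
f 56 52 58
f 56 58 57
f 57 58 59
f 57 59 55
f 58 52 60
f 58 60 59
f 59 60 61
f 59 61 55
f 60 52 62
f 60 62 61
f 61 62 63
f 61 63 55
f 62 52 64
f 62 64 63
f 63 64 65
f 63 65 55
f 64 52 66
f 64 66 65
f 65 66 67
f 65 67 55
f 66 52 68
f 66 68 67
f 67 68 69
f 67 69 55
f 68 52 70
f 68 70 69
f 69 70 71
f 69 71 55
f 70 52 53
f 70 53 71
f 71 53 54
f 71 54 55



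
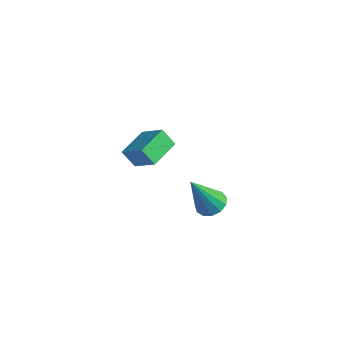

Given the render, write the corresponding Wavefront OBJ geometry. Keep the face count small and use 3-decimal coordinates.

v -2.498 0.336 -3.914
v -1.294 0.311 -3.003
v -2.661 1.876 -3.657
v -1.457 1.851 -2.746
v -1.903 0.529 -4.694
v -0.699 0.504 -3.783
v -2.066 2.069 -4.437
v -0.862 2.044 -3.526
v 3.781 -1.055 -2.445
v 4.451 -0.889 -2.238
v 3.419 -1.945 -0.555
v 4.218 -0.574 -2.135
v 3.846 -0.411 -2.129
v 3.454 -0.453 -2.224
v 3.166 -0.686 -2.389
v 3.073 -1.036 -2.572
v 3.205 -1.392 -2.714
v 3.52 -1.641 -2.771
v 3.918 -1.704 -2.724
v 4.273 -1.561 -2.589
v 4.471 -1.257 -2.408
f 2 4 1
f 5 2 1
f 1 4 3
f 3 5 1
f 2 8 4
f 6 2 5
f 6 8 2
f 4 8 3
f 7 5 3
f 3 8 7
f 7 6 5
f 8 6 7
f 10 9 12
f 10 12 11
f 12 9 13
f 12 13 11
f 13 9 14
f 13 14 11
f 14 9 15
f 14 15 11
f 15 9 16
f 15 16 11
f 16 9 17
f 16 17 11
f 17 9 18
f 17 18 11
f 18 9 19
f 18 19 11
f 19 9 20
f 19 20 11
f 20 9 21
f 20 21 11
f 21 9 10
f 21 10 11



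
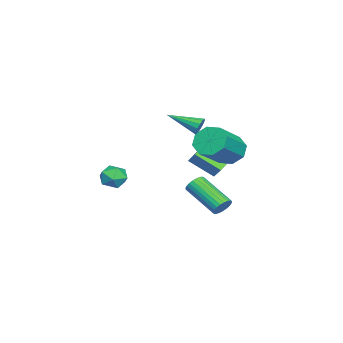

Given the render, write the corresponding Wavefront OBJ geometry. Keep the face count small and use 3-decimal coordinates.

v -0.797 -0.6 2.395
v -0.537 -0.76 1.986
v -0.883 -2.2 2.965
v -0.341 -0.699 2.187
v -0.29 -0.607 2.455
v -0.4 -0.512 2.703
v -0.635 -0.446 2.853
v -0.922 -0.428 2.858
v -1.169 -0.466 2.716
v -1.298 -0.546 2.472
v -1.267 -0.643 2.203
v -1.087 -0.727 1.995
v -0.815 -0.771 1.914
v -3.164 0.059 -0.918
v -3.194 -1.199 -0.03
v -2.792 0.468 -0.326
v -2.823 -0.79 0.562
v -2.177 -0.25 -1.322
v -2.208 -1.508 -0.434
v -1.806 0.159 -0.73
v -1.836 -1.099 0.158
v 3.427 -3.016 0.334
v 3.935 -2.767 0.788
v 3.645 -4.113 0.692
v 4.153 -3.864 1.146
v 3.453 -3.722 1.272
v 3.318 -3.044 1.051
v 4.262 -3.836 0.429
v 4.127 -3.158 0.208
v 4.451 -3.274 0.847
v 3.951 -3.203 1.368
v 3.629 -3.677 0.112
v 3.129 -3.606 0.633
v 0.965 0.871 -1.896
v 1.457 0.725 -1.699
v 0.608 -0.777 -0.687
v 0.115 -0.631 -0.884
v 1.391 0.863 -1.549
v 0.542 -0.638 -0.537
v 1.261 1.003 -1.452
v 0.411 -0.499 -0.44
v 1.085 1.122 -1.422
v 0.235 -0.379 -0.41
v 0.891 1.203 -1.464
v 0.041 -0.298 -0.452
v 0.708 1.234 -1.573
v -0.141 -0.267 -0.56
v 0.564 1.209 -1.73
v -0.285 -0.292 -0.718
v 0.481 1.133 -1.913
v -0.368 -0.369 -0.901
v 0.472 1.017 -2.093
v -0.377 -0.485 -1.081
v 0.538 0.878 -2.243
v -0.311 -0.623 -1.231
v 0.669 0.739 -2.34
v -0.181 -0.763 -1.328
v 0.845 0.619 -2.37
v -0.005 -0.882 -1.358
v 1.039 0.538 -2.328
v 0.189 -0.963 -1.316
v 1.221 0.507 -2.22
v 0.372 -0.994 -1.207
v 1.365 0.532 -2.062
v 0.516 -0.969 -1.05
v 1.448 0.609 -1.879
v 0.599 -0.893 -0.867
v -2.096 0.504 0.51
v -1.531 0.768 -0.153
v 0.081 0.18 0.987
v -0.484 -0.084 1.65
v -1.666 1.279 0.302
v -0.054 0.69 1.441
v -2.053 1.335 0.878
v -0.441 0.747 2.018
v -2.465 0.905 1.239
v -0.853 0.317 2.379
v -2.661 0.24 1.173
v -1.049 -0.348 2.313
v -2.526 -0.27 0.719
v -0.914 -0.859 1.858
v -2.139 -0.327 0.142
v -0.527 -0.915 1.282
v -1.727 0.103 -0.219
v -0.115 -0.485 0.921
f 2 1 4
f 2 4 3
f 4 1 5
f 4 5 3
f 5 1 6
f 5 6 3
f 6 1 7
f 6 7 3
f 7 1 8
f 7 8 3
f 8 1 9
f 8 9 3
f 9 1 10
f 9 10 3
f 10 1 11
f 10 11 3
f 11 1 12
f 11 12 3
f 12 1 13
f 12 13 3
f 13 1 2
f 13 2 3
f 15 17 14
f 18 15 14
f 14 17 16
f 16 18 14
f 15 21 17
f 19 15 18
f 19 21 15
f 17 21 16
f 20 18 16
f 16 21 20
f 20 19 18
f 21 19 20
f 22 33 27
f 22 27 23
f 22 23 29
f 22 29 32
f 22 32 33
f 23 27 31
f 27 33 26
f 33 32 24
f 32 29 28
f 29 23 30
f 25 31 26
f 25 26 24
f 25 24 28
f 25 28 30
f 25 30 31
f 26 31 27
f 24 26 33
f 28 24 32
f 30 28 29
f 31 30 23
f 35 34 38
f 35 38 36
f 36 38 39
f 36 39 37
f 38 34 40
f 38 40 39
f 39 40 41
f 39 41 37
f 40 34 42
f 40 42 41
f 41 42 43
f 41 43 37
f 42 34 44
f 42 44 43
f 43 44 45
f 43 45 37
f 44 34 46
f 44 46 45
f 45 46 47
f 45 47 37
f 46 34 48
f 46 48 47
f 47 48 49
f 47 49 37
f 48 34 50
f 48 50 49
f 49 50 51
f 49 51 37
f 50 34 52
f 50 52 51
f 51 52 53
f 51 53 37
f 52 34 54
f 52 54 53
f 53 54 55
f 53 55 37
f 54 34 56
f 54 56 55
f 55 56 57
f 55 57 37
f 56 34 58
f 56 58 57
f 57 58 59
f 57 59 37
f 58 34 60
f 58 60 59
f 59 60 61
f 59 61 37
f 60 34 62
f 60 62 61
f 61 62 63
f 61 63 37
f 62 34 64
f 62 64 63
f 63 64 65
f 63 65 37
f 64 34 66
f 64 66 65
f 65 66 67
f 65 67 37
f 66 34 35
f 66 35 67
f 67 35 36
f 67 36 37
f 69 68 72
f 69 72 70
f 70 72 73
f 70 73 71
f 72 68 74
f 72 74 73
f 73 74 75
f 73 75 71
f 74 68 76
f 74 76 75
f 75 76 77
f 75 77 71
f 76 68 78
f 76 78 77
f 77 78 79
f 77 79 71
f 78 68 80
f 78 80 79
f 79 80 81
f 79 81 71
f 80 68 82
f 80 82 81
f 81 82 83
f 81 83 71
f 82 68 84
f 82 84 83
f 83 84 85
f 83 85 71
f 84 68 69
f 84 69 85
f 85 69 70
f 85 70 71



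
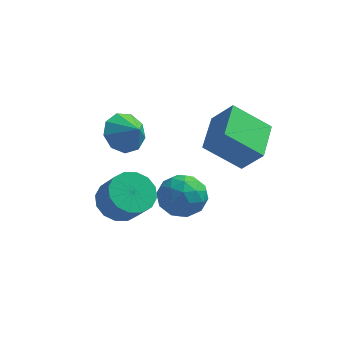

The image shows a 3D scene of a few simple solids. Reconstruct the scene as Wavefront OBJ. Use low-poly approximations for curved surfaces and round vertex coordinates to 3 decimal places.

v -1.554 -0.786 -0.435
v -0.727 -0.984 -1.067
v 0.002 -1.612 0.083
v -0.826 -1.414 0.715
v -0.629 -0.486 -0.857
v 0.099 -1.115 0.293
v -0.779 -0.069 -0.534
v -0.051 -0.698 0.616
v -1.137 0.156 -0.185
v -0.409 -0.473 0.966
v -1.607 0.129 0.098
v -0.878 -0.5 1.248
v -2.062 -0.143 0.237
v -1.334 -0.772 1.388
v -2.382 -0.588 0.197
v -1.653 -1.216 1.347
v -2.479 -1.085 -0.013
v -1.751 -1.714 1.137
v -2.329 -1.502 -0.336
v -1.601 -2.131 0.814
v -1.971 -1.727 -0.686
v -1.243 -2.356 0.465
v -1.502 -1.7 -0.968
v -0.773 -2.329 0.182
v -1.046 -1.428 -1.108
v -0.318 -2.057 0.043
v -2.267 3.172 0.819
v -1.472 3.649 0.285
v -1.493 2.668 1.521
v -1.695 4.076 0.836
v -2.186 4.079 1.379
v -2.715 3.658 1.66
v -3.034 3.009 1.547
v -2.994 2.436 1.093
v -2.614 2.207 0.511
v -2.072 2.43 0.073
v -1.621 2.999 -0.016
v 2.93 2.446 -0.143
v 1.302 2.186 1.158
v 2.924 4.458 0.253
v 1.296 4.197 1.553
v 3.884 2.223 1.007
v 2.256 1.962 2.307
v 3.878 4.234 1.402
v 2.25 3.974 2.703
v -0.077 0.078 -0.867
v 0.718 0.802 -1.199
v 1.062 -0.602 0.379
v 1.857 0.122 0.047
v 0.942 0.499 0.582
v 0.238 0.919 -0.189
v 1.542 -0.719 -0.631
v 0.838 -0.299 -1.402
v 1.719 0.309 -1.054
v 1.348 1.061 -0.304
v 0.432 -0.861 -0.516
v 0.061 -0.109 0.234
v 0.22 0.5 -1.143
v 1.56 -0.3 0.323
v 1.022 -0.078 0.637
v 1.489 0.347 0.441
v -0.062 0.569 -0.548
v 0.405 0.994 -0.744
v 0.537 0.816 0.303
v 1.375 -0.794 -0.076
v 1.842 -0.369 -0.272
v 0.291 -0.147 -1.261
v 0.758 0.278 -1.457
v 1.243 -0.616 -1.123
v 1.276 0.635 -1.252
v 1.946 0.235 -0.52
v 1.76 -0.259 -0.918
v 1.347 -0.012 -1.371
v 1.058 1.077 -0.812
v 1.728 0.678 -0.079
v 1.19 0.899 0.235
v 0.776 1.146 -0.218
v 1.646 0.788 -0.726
v 0.052 -0.478 -0.741
v 0.722 -0.877 -0.008
v 1.004 -0.946 -0.602
v 0.59 -0.699 -1.055
v -0.166 -0.035 -0.3
v 0.504 -0.435 0.432
v 0.433 0.212 0.551
v 0.02 0.459 0.098
v 0.134 -0.588 -0.094
f 2 1 5
f 2 5 3
f 3 5 6
f 3 6 4
f 5 1 7
f 5 7 6
f 6 7 8
f 6 8 4
f 7 1 9
f 7 9 8
f 8 9 10
f 8 10 4
f 9 1 11
f 9 11 10
f 10 11 12
f 10 12 4
f 11 1 13
f 11 13 12
f 12 13 14
f 12 14 4
f 13 1 15
f 13 15 14
f 14 15 16
f 14 16 4
f 15 1 17
f 15 17 16
f 16 17 18
f 16 18 4
f 17 1 19
f 17 19 18
f 18 19 20
f 18 20 4
f 19 1 21
f 19 21 20
f 20 21 22
f 20 22 4
f 21 1 23
f 21 23 22
f 22 23 24
f 22 24 4
f 23 1 25
f 23 25 24
f 24 25 26
f 24 26 4
f 25 1 2
f 25 2 26
f 26 2 3
f 26 3 4
f 28 27 30
f 28 30 29
f 30 27 31
f 30 31 29
f 31 27 32
f 31 32 29
f 32 27 33
f 32 33 29
f 33 27 34
f 33 34 29
f 34 27 35
f 34 35 29
f 35 27 36
f 35 36 29
f 36 27 37
f 36 37 29
f 37 27 28
f 37 28 29
f 39 41 38
f 42 39 38
f 38 41 40
f 40 42 38
f 39 45 41
f 43 39 42
f 43 45 39
f 41 45 40
f 44 42 40
f 40 45 44
f 44 43 42
f 45 43 44
f 46 83 62
f 83 57 86
f 62 86 51
f 83 86 62
f 46 62 58
f 62 51 63
f 58 63 47
f 62 63 58
f 46 58 67
f 58 47 68
f 67 68 53
f 58 68 67
f 46 67 79
f 67 53 82
f 79 82 56
f 67 82 79
f 46 79 83
f 79 56 87
f 83 87 57
f 79 87 83
f 47 63 74
f 63 51 77
f 74 77 55
f 63 77 74
f 51 86 64
f 86 57 85
f 64 85 50
f 86 85 64
f 57 87 84
f 87 56 80
f 84 80 48
f 87 80 84
f 56 82 81
f 82 53 69
f 81 69 52
f 82 69 81
f 53 68 73
f 68 47 70
f 73 70 54
f 68 70 73
f 49 75 61
f 75 55 76
f 61 76 50
f 75 76 61
f 49 61 59
f 61 50 60
f 59 60 48
f 61 60 59
f 49 59 66
f 59 48 65
f 66 65 52
f 59 65 66
f 49 66 71
f 66 52 72
f 71 72 54
f 66 72 71
f 49 71 75
f 71 54 78
f 75 78 55
f 71 78 75
f 50 76 64
f 76 55 77
f 64 77 51
f 76 77 64
f 48 60 84
f 60 50 85
f 84 85 57
f 60 85 84
f 52 65 81
f 65 48 80
f 81 80 56
f 65 80 81
f 54 72 73
f 72 52 69
f 73 69 53
f 72 69 73
f 55 78 74
f 78 54 70
f 74 70 47
f 78 70 74



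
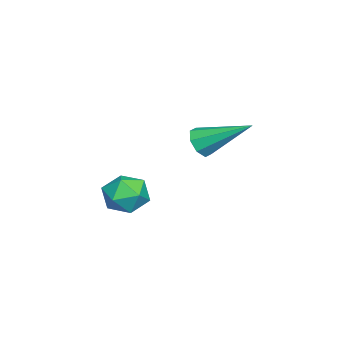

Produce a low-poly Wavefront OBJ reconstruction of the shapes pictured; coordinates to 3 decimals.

v -1.955 1.426 0.648
v -1.657 1.619 0.269
v -1.805 2.814 1.472
v -2.043 1.695 0.212
v -2.378 1.613 0.411
v -2.466 1.422 0.749
v -2.254 1.234 1.028
v -1.868 1.158 1.085
v -1.532 1.239 0.886
v -1.445 1.43 0.548
v -3.762 -0.549 -1.842
v -3.059 -0.512 -2.091
v -3.961 -1.508 -2.549
v -3.258 -1.471 -2.798
v -3.394 -1.672 -2.092
v -3.271 -1.08 -1.655
v -3.749 -0.94 -2.985
v -3.626 -0.348 -2.548
v -3.051 -0.754 -2.797
v -2.832 -1.206 -2.246
v -4.188 -0.814 -2.394
v -3.969 -1.266 -1.843
f 2 1 4
f 2 4 3
f 4 1 5
f 4 5 3
f 5 1 6
f 5 6 3
f 6 1 7
f 6 7 3
f 7 1 8
f 7 8 3
f 8 1 9
f 8 9 3
f 9 1 10
f 9 10 3
f 10 1 2
f 10 2 3
f 11 22 16
f 11 16 12
f 11 12 18
f 11 18 21
f 11 21 22
f 12 16 20
f 16 22 15
f 22 21 13
f 21 18 17
f 18 12 19
f 14 20 15
f 14 15 13
f 14 13 17
f 14 17 19
f 14 19 20
f 15 20 16
f 13 15 22
f 17 13 21
f 19 17 18
f 20 19 12



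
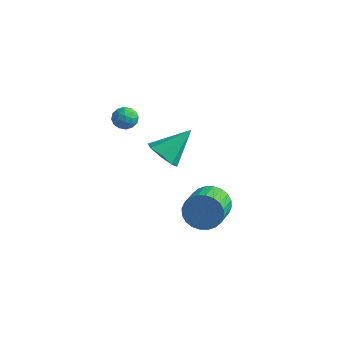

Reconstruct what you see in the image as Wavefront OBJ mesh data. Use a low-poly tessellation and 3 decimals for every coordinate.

v -0.291 1.628 0.878
v 0.546 1.702 0.354
v 0.411 3.072 2.202
v 0.01 2.182 0.115
v -0.702 2.337 0.323
v -1.173 2.077 0.856
v -1.127 1.554 1.403
v -0.592 1.075 1.642
v 0.12 0.919 1.434
v 0.591 1.179 0.901
v -1.837 1.167 2.907
v -1.382 0.664 3.099
v -2.478 0.936 3.821
v -2.023 0.433 4.013
v -1.833 1.111 4.046
v -1.437 1.253 3.481
v -2.423 0.347 3.439
v -2.027 0.489 2.874
v -1.745 0.157 3.428
v -1.38 0.629 3.803
v -2.48 0.971 3.117
v -2.115 1.443 3.492
v -1.553 0.935 2.923
v -2.307 0.665 3.997
v -2.195 1.063 4.016
v -1.928 0.767 4.129
v -1.585 1.282 3.147
v -1.318 0.986 3.26
v -1.583 1.249 3.816
v -2.542 0.614 3.66
v -2.275 0.318 3.773
v -1.932 0.833 2.791
v -1.665 0.537 2.904
v -2.277 0.351 3.104
v -1.499 0.342 3.229
v -1.876 0.207 3.766
v -2.111 0.156 3.429
v -1.878 0.239 3.097
v -1.285 0.62 3.449
v -1.662 0.484 3.986
v -1.55 0.882 4.006
v -1.317 0.966 3.674
v -1.498 0.322 3.643
v -2.198 1.116 2.934
v -2.575 0.98 3.471
v -2.543 0.634 3.246
v -2.31 0.718 2.914
v -1.984 1.393 3.154
v -2.361 1.258 3.691
v -1.982 1.361 3.823
v -1.749 1.444 3.491
v -2.362 1.278 3.277
v 1.479 3.302 -3.139
v 2.272 3.29 -3.873
v 2.893 1.705 -3.175
v 2.101 1.718 -2.441
v 2.455 3.501 -3.558
v 3.076 1.916 -2.859
v 2.49 3.681 -3.179
v 3.111 2.097 -2.48
v 2.371 3.804 -2.794
v 2.992 2.22 -2.095
v 2.116 3.851 -2.461
v 2.738 2.266 -1.763
v 1.764 3.814 -2.232
v 2.386 2.229 -1.533
v 1.369 3.699 -2.141
v 1.991 2.115 -1.442
v 0.991 3.524 -2.202
v 1.612 1.939 -1.503
v 0.687 3.315 -2.405
v 1.308 1.73 -1.707
v 0.504 3.104 -2.721
v 1.125 1.519 -2.022
v 0.469 2.923 -3.1
v 1.09 1.339 -2.401
v 0.588 2.8 -3.485
v 1.209 1.216 -2.786
v 0.842 2.754 -3.817
v 1.464 1.169 -3.119
v 1.194 2.791 -4.047
v 1.816 1.206 -3.348
v 1.589 2.905 -4.138
v 2.211 1.321 -3.439
v 1.968 3.081 -4.077
v 2.589 1.496 -3.378
f 2 1 4
f 2 4 3
f 4 1 5
f 4 5 3
f 5 1 6
f 5 6 3
f 6 1 7
f 6 7 3
f 7 1 8
f 7 8 3
f 8 1 9
f 8 9 3
f 9 1 10
f 9 10 3
f 10 1 2
f 10 2 3
f 11 48 27
f 48 22 51
f 27 51 16
f 48 51 27
f 11 27 23
f 27 16 28
f 23 28 12
f 27 28 23
f 11 23 32
f 23 12 33
f 32 33 18
f 23 33 32
f 11 32 44
f 32 18 47
f 44 47 21
f 32 47 44
f 11 44 48
f 44 21 52
f 48 52 22
f 44 52 48
f 12 28 39
f 28 16 42
f 39 42 20
f 28 42 39
f 16 51 29
f 51 22 50
f 29 50 15
f 51 50 29
f 22 52 49
f 52 21 45
f 49 45 13
f 52 45 49
f 21 47 46
f 47 18 34
f 46 34 17
f 47 34 46
f 18 33 38
f 33 12 35
f 38 35 19
f 33 35 38
f 14 40 26
f 40 20 41
f 26 41 15
f 40 41 26
f 14 26 24
f 26 15 25
f 24 25 13
f 26 25 24
f 14 24 31
f 24 13 30
f 31 30 17
f 24 30 31
f 14 31 36
f 31 17 37
f 36 37 19
f 31 37 36
f 14 36 40
f 36 19 43
f 40 43 20
f 36 43 40
f 15 41 29
f 41 20 42
f 29 42 16
f 41 42 29
f 13 25 49
f 25 15 50
f 49 50 22
f 25 50 49
f 17 30 46
f 30 13 45
f 46 45 21
f 30 45 46
f 19 37 38
f 37 17 34
f 38 34 18
f 37 34 38
f 20 43 39
f 43 19 35
f 39 35 12
f 43 35 39
f 54 53 57
f 54 57 55
f 55 57 58
f 55 58 56
f 57 53 59
f 57 59 58
f 58 59 60
f 58 60 56
f 59 53 61
f 59 61 60
f 60 61 62
f 60 62 56
f 61 53 63
f 61 63 62
f 62 63 64
f 62 64 56
f 63 53 65
f 63 65 64
f 64 65 66
f 64 66 56
f 65 53 67
f 65 67 66
f 66 67 68
f 66 68 56
f 67 53 69
f 67 69 68
f 68 69 70
f 68 70 56
f 69 53 71
f 69 71 70
f 70 71 72
f 70 72 56
f 71 53 73
f 71 73 72
f 72 73 74
f 72 74 56
f 73 53 75
f 73 75 74
f 74 75 76
f 74 76 56
f 75 53 77
f 75 77 76
f 76 77 78
f 76 78 56
f 77 53 79
f 77 79 78
f 78 79 80
f 78 80 56
f 79 53 81
f 79 81 80
f 80 81 82
f 80 82 56
f 81 53 83
f 81 83 82
f 82 83 84
f 82 84 56
f 83 53 85
f 83 85 84
f 84 85 86
f 84 86 56
f 85 53 54
f 85 54 86
f 86 54 55
f 86 55 56



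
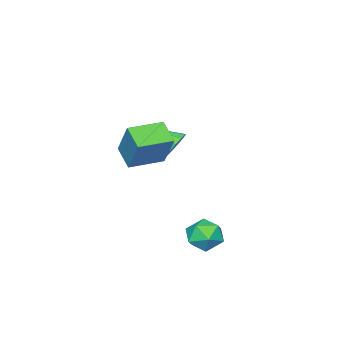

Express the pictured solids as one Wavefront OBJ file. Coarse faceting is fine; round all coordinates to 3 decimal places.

v -3.149 -2.418 -0.321
v -2.661 -2.638 -0.981
v -2.551 -4.042 0.661
v -2.389 -2.365 -0.697
v -2.358 -2.109 -0.293
v -2.579 -1.952 0.102
v -2.981 -1.942 0.362
v -3.436 -2.084 0.405
v -3.8 -2.332 0.218
v -3.958 -2.607 -0.141
v -3.859 -2.823 -0.557
v -3.535 -2.91 -0.898
v -3.088 -2.841 -1.057
v 1.483 3.208 -3.502
v 1.967 2.609 -2.883
v 0.133 2.971 -2.677
v 0.617 2.372 -2.058
v 0.809 3.342 -2.059
v 1.643 3.488 -2.568
v 0.457 2.092 -2.992
v 1.291 2.238 -3.501
v 1.333 1.919 -2.567
v 1.55 2.692 -1.99
v 0.55 2.888 -3.57
v 0.767 3.661 -2.993
v 0.382 -0.773 1.727
v 0.871 0.231 3.517
v 0.841 0.248 1.028
v 1.33 1.253 2.818
v 1.99 -1.513 1.702
v 2.479 -0.508 3.492
v 2.449 -0.491 1.003
v 2.938 0.513 2.793
f 2 1 4
f 2 4 3
f 4 1 5
f 4 5 3
f 5 1 6
f 5 6 3
f 6 1 7
f 6 7 3
f 7 1 8
f 7 8 3
f 8 1 9
f 8 9 3
f 9 1 10
f 9 10 3
f 10 1 11
f 10 11 3
f 11 1 12
f 11 12 3
f 12 1 13
f 12 13 3
f 13 1 2
f 13 2 3
f 14 25 19
f 14 19 15
f 14 15 21
f 14 21 24
f 14 24 25
f 15 19 23
f 19 25 18
f 25 24 16
f 24 21 20
f 21 15 22
f 17 23 18
f 17 18 16
f 17 16 20
f 17 20 22
f 17 22 23
f 18 23 19
f 16 18 25
f 20 16 24
f 22 20 21
f 23 22 15
f 27 29 26
f 30 27 26
f 26 29 28
f 28 30 26
f 27 33 29
f 31 27 30
f 31 33 27
f 29 33 28
f 32 30 28
f 28 33 32
f 32 31 30
f 33 31 32



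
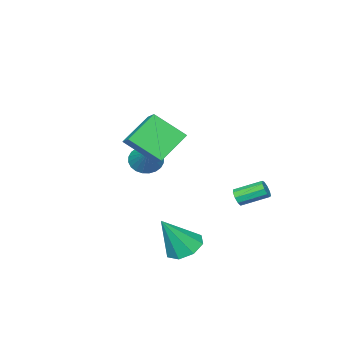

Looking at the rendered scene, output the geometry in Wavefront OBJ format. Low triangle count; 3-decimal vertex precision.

v -1.795 -3.718 -0.682
v -1.285 -4.364 -0.516
v -0.885 -2.722 0.402
v -1.132 -4.227 -0.771
v -1.081 -4.011 -1.012
v -1.138 -3.751 -1.203
v -1.295 -3.486 -1.315
v -1.528 -3.256 -1.33
v -1.802 -3.097 -1.247
v -2.075 -3.032 -1.077
v -2.305 -3.071 -0.848
v -2.458 -3.209 -0.593
v -2.509 -3.425 -0.351
v -2.452 -3.685 -0.16
v -2.295 -3.95 -0.048
v -2.062 -4.18 -0.033
v -1.788 -4.339 -0.116
v -1.515 -4.404 -0.286
v -2.905 0.958 -2.021
v -2.635 0.93 -1.602
v -3.465 1.954 -0.999
v -3.735 1.982 -1.419
v -2.5 1.163 -1.813
v -3.33 2.188 -1.21
v -2.555 1.3 -2.121
v -3.384 2.325 -1.518
v -2.773 1.277 -2.383
v -3.603 2.302 -1.78
v -3.054 1.104 -2.476
v -3.884 2.129 -1.873
v -3.265 0.863 -2.356
v -4.094 1.888 -1.753
v -3.307 0.666 -2.08
v -4.137 1.691 -1.477
v -3.162 0.605 -1.776
v -3.992 1.63 -1.173
v -2.896 0.71 -1.587
v -3.726 1.734 -0.984
v 0.604 -0.834 0.828
v -0.836 -0.652 1.976
v 1.241 0.154 1.471
v -0.199 0.337 2.618
v 1.379 -2.097 2.002
v -0.061 -1.914 3.149
v 2.016 -1.108 2.644
v 0.576 -0.926 3.792
v 2.016 2.235 -2.828
v 2.763 1.925 -3.326
v 3.044 1.825 -1.032
v 2.799 2.637 -3.185
v 2.377 3.114 -2.834
v 1.743 3.076 -2.48
v 1.269 2.545 -2.33
v 1.233 1.833 -2.472
v 1.656 1.356 -2.823
v 2.29 1.395 -3.177
f 2 1 4
f 2 4 3
f 4 1 5
f 4 5 3
f 5 1 6
f 5 6 3
f 6 1 7
f 6 7 3
f 7 1 8
f 7 8 3
f 8 1 9
f 8 9 3
f 9 1 10
f 9 10 3
f 10 1 11
f 10 11 3
f 11 1 12
f 11 12 3
f 12 1 13
f 12 13 3
f 13 1 14
f 13 14 3
f 14 1 15
f 14 15 3
f 15 1 16
f 15 16 3
f 16 1 17
f 16 17 3
f 17 1 18
f 17 18 3
f 18 1 2
f 18 2 3
f 20 19 23
f 20 23 21
f 21 23 24
f 21 24 22
f 23 19 25
f 23 25 24
f 24 25 26
f 24 26 22
f 25 19 27
f 25 27 26
f 26 27 28
f 26 28 22
f 27 19 29
f 27 29 28
f 28 29 30
f 28 30 22
f 29 19 31
f 29 31 30
f 30 31 32
f 30 32 22
f 31 19 33
f 31 33 32
f 32 33 34
f 32 34 22
f 33 19 35
f 33 35 34
f 34 35 36
f 34 36 22
f 35 19 37
f 35 37 36
f 36 37 38
f 36 38 22
f 37 19 20
f 37 20 38
f 38 20 21
f 38 21 22
f 40 42 39
f 43 40 39
f 39 42 41
f 41 43 39
f 40 46 42
f 44 40 43
f 44 46 40
f 42 46 41
f 45 43 41
f 41 46 45
f 45 44 43
f 46 44 45
f 48 47 50
f 48 50 49
f 50 47 51
f 50 51 49
f 51 47 52
f 51 52 49
f 52 47 53
f 52 53 49
f 53 47 54
f 53 54 49
f 54 47 55
f 54 55 49
f 55 47 56
f 55 56 49
f 56 47 48
f 56 48 49

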